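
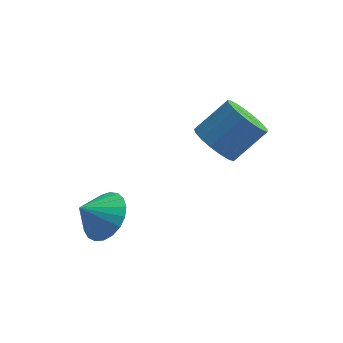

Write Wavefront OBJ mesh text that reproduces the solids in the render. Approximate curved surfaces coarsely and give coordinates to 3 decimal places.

v -1.794 -3.647 1.7
v -1.054 -3.679 2.373
v -2.506 -4.133 2.46
v -1.226 -3.307 2.45
v -1.495 -2.995 2.397
v -1.816 -2.795 2.224
v -2.133 -2.743 1.96
v -2.391 -2.847 1.651
v -2.547 -3.089 1.351
v -2.571 -3.427 1.111
v -2.462 -3.804 0.973
v -2.237 -4.153 0.96
v -1.935 -4.415 1.076
v -1.609 -4.544 1.299
v -1.314 -4.518 1.592
v -1.103 -4.341 1.903
v -1.011 -4.044 2.179
v 1.239 -0.601 3.398
v 1.725 -0.236 2.708
v 2.707 0.506 3.791
v 2.221 0.141 4.482
v 1.412 0.064 2.786
v 2.394 0.806 3.87
v 1.059 0.211 3.005
v 2.042 0.953 4.089
v 0.748 0.173 3.314
v 1.73 0.914 4.397
v 0.549 -0.043 3.642
v 1.531 0.699 4.726
v 0.508 -0.387 3.914
v 1.49 0.355 4.998
v 0.634 -0.779 4.068
v 1.617 -0.038 5.152
v 0.899 -1.131 4.069
v 1.882 -0.389 5.153
v 1.242 -1.361 3.916
v 2.224 -0.62 5
v 1.584 -1.417 3.644
v 2.566 -0.676 4.728
v 1.847 -1.286 3.316
v 2.829 -0.545 4.4
v 1.97 -0.998 3.007
v 2.953 -0.257 4.091
v 1.926 -0.619 2.787
v 2.909 0.123 3.871
f 2 1 4
f 2 4 3
f 4 1 5
f 4 5 3
f 5 1 6
f 5 6 3
f 6 1 7
f 6 7 3
f 7 1 8
f 7 8 3
f 8 1 9
f 8 9 3
f 9 1 10
f 9 10 3
f 10 1 11
f 10 11 3
f 11 1 12
f 11 12 3
f 12 1 13
f 12 13 3
f 13 1 14
f 13 14 3
f 14 1 15
f 14 15 3
f 15 1 16
f 15 16 3
f 16 1 17
f 16 17 3
f 17 1 2
f 17 2 3
f 19 18 22
f 19 22 20
f 20 22 23
f 20 23 21
f 22 18 24
f 22 24 23
f 23 24 25
f 23 25 21
f 24 18 26
f 24 26 25
f 25 26 27
f 25 27 21
f 26 18 28
f 26 28 27
f 27 28 29
f 27 29 21
f 28 18 30
f 28 30 29
f 29 30 31
f 29 31 21
f 30 18 32
f 30 32 31
f 31 32 33
f 31 33 21
f 32 18 34
f 32 34 33
f 33 34 35
f 33 35 21
f 34 18 36
f 34 36 35
f 35 36 37
f 35 37 21
f 36 18 38
f 36 38 37
f 37 38 39
f 37 39 21
f 38 18 40
f 38 40 39
f 39 40 41
f 39 41 21
f 40 18 42
f 40 42 41
f 41 42 43
f 41 43 21
f 42 18 44
f 42 44 43
f 43 44 45
f 43 45 21
f 44 18 19
f 44 19 45
f 45 19 20
f 45 20 21



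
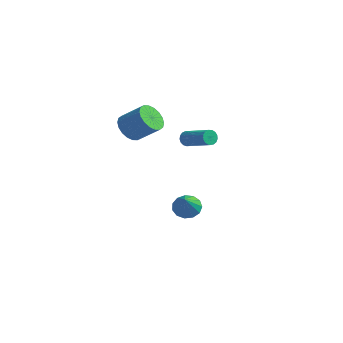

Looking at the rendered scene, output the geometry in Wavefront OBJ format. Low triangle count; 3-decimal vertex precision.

v -0.985 1.055 2.16
v -0.787 1.326 1.749
v 1.023 1.156 2.51
v 0.825 0.885 2.92
v -0.842 1.506 1.92
v 0.968 1.336 2.681
v -0.929 1.582 2.146
v 0.88 1.412 2.906
v -1.029 1.538 2.374
v 0.78 1.367 3.135
v -1.12 1.383 2.554
v 0.69 1.213 3.315
v -1.179 1.153 2.643
v 0.63 0.983 3.404
v -1.193 0.9 2.622
v 0.616 0.73 3.382
v -1.16 0.683 2.494
v 0.649 0.513 3.255
v -1.087 0.552 2.29
v 0.722 0.382 3.051
v -0.99 0.535 2.056
v 0.819 0.365 2.817
v -0.892 0.638 1.846
v 0.917 0.468 2.607
v -0.815 0.836 1.708
v 0.994 0.666 2.468
v -0.777 1.084 1.673
v 1.032 0.914 2.434
v -2.387 2.775 -4.603
v -1.578 2.941 -4.907
v -1.633 1.645 -3.217
v -1.675 3.291 -4.569
v -1.998 3.477 -4.242
v -2.444 3.44 -4.029
v -2.872 3.192 -3.999
v -3.146 2.811 -4.16
v -3.179 2.419 -4.462
v -2.961 2.14 -4.808
v -2.56 2.063 -5.09
v -2.104 2.211 -5.216
v -1.738 2.539 -5.148
v -4.211 -0.081 2.399
v -3.573 -0.561 1.831
v -2.291 -0.14 2.914
v -2.929 0.341 3.481
v -3.566 -0.158 1.665
v -2.284 0.263 2.748
v -3.686 0.261 1.645
v -2.404 0.682 2.728
v -3.91 0.612 1.773
v -2.629 1.033 2.856
v -4.194 0.826 2.026
v -2.912 1.247 3.109
v -4.481 0.86 2.353
v -3.2 1.281 3.436
v -4.715 0.708 2.688
v -3.433 1.13 3.771
v -4.849 0.4 2.966
v -3.567 0.821 4.049
v -4.856 -0.003 3.132
v -3.574 0.418 4.215
v -4.736 -0.422 3.152
v -3.454 -0.001 4.235
v -4.511 -0.773 3.024
v -3.23 -0.352 4.107
v -4.228 -0.987 2.771
v -2.946 -0.566 3.854
v -3.94 -1.021 2.444
v -2.659 -0.6 3.527
v -3.707 -0.87 2.109
v -2.425 -0.448 3.192
f 2 1 5
f 2 5 3
f 3 5 6
f 3 6 4
f 5 1 7
f 5 7 6
f 6 7 8
f 6 8 4
f 7 1 9
f 7 9 8
f 8 9 10
f 8 10 4
f 9 1 11
f 9 11 10
f 10 11 12
f 10 12 4
f 11 1 13
f 11 13 12
f 12 13 14
f 12 14 4
f 13 1 15
f 13 15 14
f 14 15 16
f 14 16 4
f 15 1 17
f 15 17 16
f 16 17 18
f 16 18 4
f 17 1 19
f 17 19 18
f 18 19 20
f 18 20 4
f 19 1 21
f 19 21 20
f 20 21 22
f 20 22 4
f 21 1 23
f 21 23 22
f 22 23 24
f 22 24 4
f 23 1 25
f 23 25 24
f 24 25 26
f 24 26 4
f 25 1 27
f 25 27 26
f 26 27 28
f 26 28 4
f 27 1 2
f 27 2 28
f 28 2 3
f 28 3 4
f 30 29 32
f 30 32 31
f 32 29 33
f 32 33 31
f 33 29 34
f 33 34 31
f 34 29 35
f 34 35 31
f 35 29 36
f 35 36 31
f 36 29 37
f 36 37 31
f 37 29 38
f 37 38 31
f 38 29 39
f 38 39 31
f 39 29 40
f 39 40 31
f 40 29 41
f 40 41 31
f 41 29 30
f 41 30 31
f 43 42 46
f 43 46 44
f 44 46 47
f 44 47 45
f 46 42 48
f 46 48 47
f 47 48 49
f 47 49 45
f 48 42 50
f 48 50 49
f 49 50 51
f 49 51 45
f 50 42 52
f 50 52 51
f 51 52 53
f 51 53 45
f 52 42 54
f 52 54 53
f 53 54 55
f 53 55 45
f 54 42 56
f 54 56 55
f 55 56 57
f 55 57 45
f 56 42 58
f 56 58 57
f 57 58 59
f 57 59 45
f 58 42 60
f 58 60 59
f 59 60 61
f 59 61 45
f 60 42 62
f 60 62 61
f 61 62 63
f 61 63 45
f 62 42 64
f 62 64 63
f 63 64 65
f 63 65 45
f 64 42 66
f 64 66 65
f 65 66 67
f 65 67 45
f 66 42 68
f 66 68 67
f 67 68 69
f 67 69 45
f 68 42 70
f 68 70 69
f 69 70 71
f 69 71 45
f 70 42 43
f 70 43 71
f 71 43 44
f 71 44 45



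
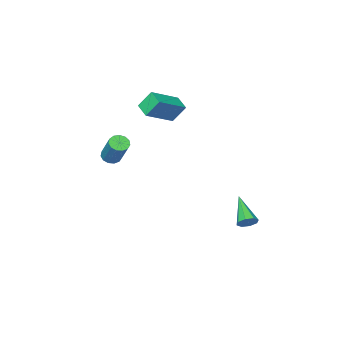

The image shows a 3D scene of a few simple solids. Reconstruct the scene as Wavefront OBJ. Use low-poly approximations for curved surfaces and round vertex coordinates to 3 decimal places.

v 3.589 -2.214 0.389
v 4.03 -1.923 0.085
v 4.352 -0.735 1.686
v 3.911 -1.026 1.991
v 3.738 -1.754 0.018
v 4.061 -0.566 1.619
v 3.399 -1.731 0.069
v 3.722 -0.543 1.67
v 3.12 -1.861 0.222
v 3.443 -0.673 1.823
v 2.99 -2.104 0.428
v 3.313 -0.915 2.029
v 3.05 -2.381 0.622
v 3.372 -1.193 2.223
v 3.281 -2.605 0.742
v 3.603 -1.417 2.343
v 3.61 -2.706 0.75
v 3.932 -1.517 2.351
v 3.932 -2.65 0.644
v 4.254 -1.462 2.245
v 4.145 -2.456 0.457
v 4.467 -1.267 2.058
v 4.182 -2.185 0.248
v 4.504 -0.997 1.85
v -1.326 -2.409 3.38
v 0.532 -2.491 4.355
v -1.101 -1.422 3.033
v 0.757 -1.504 4.008
v -0.777 -2.916 2.292
v 1.081 -2.998 3.267
v -0.552 -1.929 1.945
v 1.306 -2.011 2.92
v -1.683 3.307 -4.433
v -1.328 3.509 -3.94
v -2.397 1.713 -3.267
v -1.776 3.707 -3.943
v -2.169 3.671 -4.233
v -2.278 3.422 -4.64
v -2.038 3.105 -4.926
v -1.59 2.906 -4.924
v -1.197 2.942 -4.634
v -1.088 3.192 -4.227
f 2 1 5
f 2 5 3
f 3 5 6
f 3 6 4
f 5 1 7
f 5 7 6
f 6 7 8
f 6 8 4
f 7 1 9
f 7 9 8
f 8 9 10
f 8 10 4
f 9 1 11
f 9 11 10
f 10 11 12
f 10 12 4
f 11 1 13
f 11 13 12
f 12 13 14
f 12 14 4
f 13 1 15
f 13 15 14
f 14 15 16
f 14 16 4
f 15 1 17
f 15 17 16
f 16 17 18
f 16 18 4
f 17 1 19
f 17 19 18
f 18 19 20
f 18 20 4
f 19 1 21
f 19 21 20
f 20 21 22
f 20 22 4
f 21 1 23
f 21 23 22
f 22 23 24
f 22 24 4
f 23 1 2
f 23 2 24
f 24 2 3
f 24 3 4
f 26 28 25
f 29 26 25
f 25 28 27
f 27 29 25
f 26 32 28
f 30 26 29
f 30 32 26
f 28 32 27
f 31 29 27
f 27 32 31
f 31 30 29
f 32 30 31
f 34 33 36
f 34 36 35
f 36 33 37
f 36 37 35
f 37 33 38
f 37 38 35
f 38 33 39
f 38 39 35
f 39 33 40
f 39 40 35
f 40 33 41
f 40 41 35
f 41 33 42
f 41 42 35
f 42 33 34
f 42 34 35



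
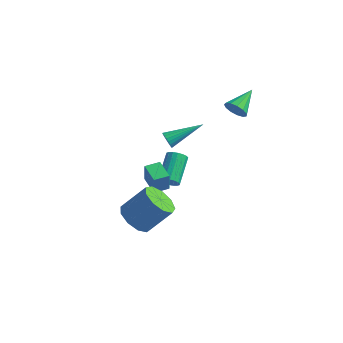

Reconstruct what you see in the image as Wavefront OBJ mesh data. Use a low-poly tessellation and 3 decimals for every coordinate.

v -0.881 -3.733 -2.284
v 0.025 -4.043 -2.761
v 1.067 -3.198 -1.332
v 0.161 -2.887 -0.856
v -0.173 -3.383 -3.007
v 0.868 -2.538 -1.578
v -0.703 -2.886 -2.915
v 0.338 -2.041 -1.486
v -1.316 -2.786 -2.527
v -0.274 -1.941 -1.098
v -1.725 -3.128 -2.026
v -0.684 -2.283 -0.597
v -1.739 -3.754 -1.646
v -0.698 -2.908 -0.217
v -1.352 -4.369 -1.565
v -0.31 -3.524 -0.136
v -0.744 -4.687 -1.82
v 0.298 -3.841 -0.391
v -0.2 -4.558 -2.293
v 0.842 -3.713 -0.864
v -0.403 -1.192 2.538
v -0.123 -1.214 2.088
v 0.883 0.372 3.262
v -0.277 -1.064 2.039
v -0.453 -0.937 2.076
v -0.62 -0.853 2.193
v -0.75 -0.828 2.369
v -0.82 -0.866 2.575
v -0.817 -0.96 2.774
v -0.743 -1.094 2.932
v -0.611 -1.245 3.022
v -0.442 -1.387 3.029
v -0.267 -1.495 2.95
v -0.115 -1.55 2.8
v -0.013 -1.544 2.605
v 0.022 -1.476 2.398
v -0.017 -1.36 2.215
v -0.958 -1.652 -1.751
v -0.854 -1.809 -0.515
v -1.978 -0.916 -1.572
v -1.873 -1.073 -0.336
v -0.427 -0.927 -1.704
v -0.322 -1.084 -0.468
v -1.446 -0.191 -1.525
v -1.342 -0.348 -0.289
v -2.185 2.026 -4.196
v -1.958 1.757 -3.662
v -2.347 3.366 -2.689
v -2.575 3.634 -3.224
v -1.727 1.881 -3.774
v -2.116 3.49 -2.801
v -1.587 2.033 -3.969
v -1.976 3.642 -2.997
v -1.565 2.184 -4.21
v -1.955 3.793 -3.238
v -1.667 2.303 -4.448
v -2.056 3.912 -3.476
v -1.871 2.368 -4.636
v -2.26 3.977 -3.664
v -2.137 2.364 -4.737
v -2.526 3.973 -3.765
v -2.413 2.294 -4.731
v -2.802 3.903 -3.758
v -2.644 2.17 -4.619
v -3.033 3.779 -3.646
v -2.784 2.018 -4.423
v -3.173 3.627 -3.451
v -2.805 1.867 -4.182
v -3.195 3.476 -3.21
v -2.704 1.748 -3.944
v -3.093 3.357 -2.972
v -2.5 1.683 -3.756
v -2.889 3.292 -2.784
v -2.234 1.687 -3.655
v -2.623 3.296 -2.683
v 1.806 2.213 3.538
v 2.147 2.428 2.954
v 1.974 3.747 4.202
v 1.759 2.499 2.89
v 1.385 2.478 3.031
v 1.145 2.374 3.334
v 1.115 2.218 3.701
v 1.304 2.061 4.017
v 1.653 1.952 4.18
v 2.05 1.926 4.14
v 2.37 1.991 3.908
v 2.51 2.127 3.559
v 2.428 2.29 3.203
f 2 1 5
f 2 5 3
f 3 5 6
f 3 6 4
f 5 1 7
f 5 7 6
f 6 7 8
f 6 8 4
f 7 1 9
f 7 9 8
f 8 9 10
f 8 10 4
f 9 1 11
f 9 11 10
f 10 11 12
f 10 12 4
f 11 1 13
f 11 13 12
f 12 13 14
f 12 14 4
f 13 1 15
f 13 15 14
f 14 15 16
f 14 16 4
f 15 1 17
f 15 17 16
f 16 17 18
f 16 18 4
f 17 1 19
f 17 19 18
f 18 19 20
f 18 20 4
f 19 1 2
f 19 2 20
f 20 2 3
f 20 3 4
f 22 21 24
f 22 24 23
f 24 21 25
f 24 25 23
f 25 21 26
f 25 26 23
f 26 21 27
f 26 27 23
f 27 21 28
f 27 28 23
f 28 21 29
f 28 29 23
f 29 21 30
f 29 30 23
f 30 21 31
f 30 31 23
f 31 21 32
f 31 32 23
f 32 21 33
f 32 33 23
f 33 21 34
f 33 34 23
f 34 21 35
f 34 35 23
f 35 21 36
f 35 36 23
f 36 21 37
f 36 37 23
f 37 21 22
f 37 22 23
f 39 41 38
f 42 39 38
f 38 41 40
f 40 42 38
f 39 45 41
f 43 39 42
f 43 45 39
f 41 45 40
f 44 42 40
f 40 45 44
f 44 43 42
f 45 43 44
f 47 46 50
f 47 50 48
f 48 50 51
f 48 51 49
f 50 46 52
f 50 52 51
f 51 52 53
f 51 53 49
f 52 46 54
f 52 54 53
f 53 54 55
f 53 55 49
f 54 46 56
f 54 56 55
f 55 56 57
f 55 57 49
f 56 46 58
f 56 58 57
f 57 58 59
f 57 59 49
f 58 46 60
f 58 60 59
f 59 60 61
f 59 61 49
f 60 46 62
f 60 62 61
f 61 62 63
f 61 63 49
f 62 46 64
f 62 64 63
f 63 64 65
f 63 65 49
f 64 46 66
f 64 66 65
f 65 66 67
f 65 67 49
f 66 46 68
f 66 68 67
f 67 68 69
f 67 69 49
f 68 46 70
f 68 70 69
f 69 70 71
f 69 71 49
f 70 46 72
f 70 72 71
f 71 72 73
f 71 73 49
f 72 46 74
f 72 74 73
f 73 74 75
f 73 75 49
f 74 46 47
f 74 47 75
f 75 47 48
f 75 48 49
f 77 76 79
f 77 79 78
f 79 76 80
f 79 80 78
f 80 76 81
f 80 81 78
f 81 76 82
f 81 82 78
f 82 76 83
f 82 83 78
f 83 76 84
f 83 84 78
f 84 76 85
f 84 85 78
f 85 76 86
f 85 86 78
f 86 76 87
f 86 87 78
f 87 76 88
f 87 88 78
f 88 76 77
f 88 77 78



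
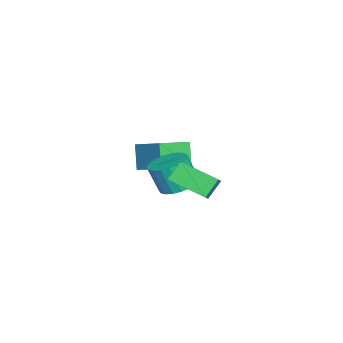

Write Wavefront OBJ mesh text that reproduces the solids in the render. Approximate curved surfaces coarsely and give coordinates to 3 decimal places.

v -2.345 -0.722 -4.865
v -3.047 -0.955 -3.641
v -1.168 0.669 -3.925
v -1.87 0.436 -2.701
v -1.29 -1.876 -4.479
v -1.992 -2.109 -3.255
v -0.113 -0.485 -3.539
v -0.815 -0.718 -2.315
v 0.623 0.48 -3.98
v 1.57 0.407 -3.964
v 1.504 -0.153 -2.585
v 0.557 -0.08 -2.6
v 1.513 0.77 -3.819
v 1.448 0.21 -2.44
v 1.302 1.083 -3.702
v 1.237 0.523 -2.323
v 0.974 1.292 -3.633
v 0.909 0.732 -2.254
v 0.585 1.36 -3.624
v 0.52 0.8 -2.245
v 0.203 1.276 -3.676
v 0.137 0.716 -2.297
v -0.107 1.055 -3.781
v -0.172 0.495 -2.402
v -0.291 0.734 -3.92
v -0.356 0.174 -2.541
v -0.317 0.369 -4.069
v -0.382 -0.191 -2.69
v -0.18 0.024 -4.203
v -0.245 -0.537 -2.824
v 0.096 -0.243 -4.298
v 0.03 -0.803 -2.919
v 0.462 -0.385 -4.339
v 0.397 -0.945 -2.959
v 0.856 -0.377 -4.317
v 0.791 -0.937 -2.938
v 1.21 -0.221 -4.236
v 1.145 -0.781 -2.857
v 1.463 0.057 -4.112
v 1.397 -0.504 -2.733
v 2.571 1.085 -1.341
v 3.24 1.095 -0.834
v 3.005 2.777 -1.949
v 3.674 2.787 -1.442
v 3.166 0.653 -2.118
v 3.835 0.663 -1.611
v 3.6 2.345 -2.726
v 4.269 2.355 -2.219
f 2 4 1
f 5 2 1
f 1 4 3
f 3 5 1
f 2 8 4
f 6 2 5
f 6 8 2
f 4 8 3
f 7 5 3
f 3 8 7
f 7 6 5
f 8 6 7
f 10 9 13
f 10 13 11
f 11 13 14
f 11 14 12
f 13 9 15
f 13 15 14
f 14 15 16
f 14 16 12
f 15 9 17
f 15 17 16
f 16 17 18
f 16 18 12
f 17 9 19
f 17 19 18
f 18 19 20
f 18 20 12
f 19 9 21
f 19 21 20
f 20 21 22
f 20 22 12
f 21 9 23
f 21 23 22
f 22 23 24
f 22 24 12
f 23 9 25
f 23 25 24
f 24 25 26
f 24 26 12
f 25 9 27
f 25 27 26
f 26 27 28
f 26 28 12
f 27 9 29
f 27 29 28
f 28 29 30
f 28 30 12
f 29 9 31
f 29 31 30
f 30 31 32
f 30 32 12
f 31 9 33
f 31 33 32
f 32 33 34
f 32 34 12
f 33 9 35
f 33 35 34
f 34 35 36
f 34 36 12
f 35 9 37
f 35 37 36
f 36 37 38
f 36 38 12
f 37 9 39
f 37 39 38
f 38 39 40
f 38 40 12
f 39 9 10
f 39 10 40
f 40 10 11
f 40 11 12
f 42 44 41
f 45 42 41
f 41 44 43
f 43 45 41
f 42 48 44
f 46 42 45
f 46 48 42
f 44 48 43
f 47 45 43
f 43 48 47
f 47 46 45
f 48 46 47



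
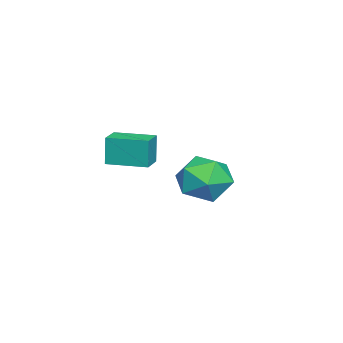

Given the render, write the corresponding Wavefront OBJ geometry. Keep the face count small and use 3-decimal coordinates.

v -0.869 3.84 -1.578
v -0.141 4.354 -0.891
v -0.359 2.226 -0.909
v 0.369 2.74 -0.222
v -0.738 2.851 -0.055
v -1.053 3.849 -0.468
v 0.553 2.731 -1.332
v 0.238 3.729 -1.745
v 0.738 3.668 -0.739
v -0.06 3.743 0.051
v -0.44 2.837 -1.851
v -1.238 2.912 -1.061
v 3.42 1.236 1.273
v 3.321 1.229 2.379
v 3.412 2.666 1.282
v 3.313 2.659 2.388
v 4.307 1.241 1.352
v 4.208 1.234 2.458
v 4.299 2.671 1.361
v 4.2 2.664 2.467
f 1 12 6
f 1 6 2
f 1 2 8
f 1 8 11
f 1 11 12
f 2 6 10
f 6 12 5
f 12 11 3
f 11 8 7
f 8 2 9
f 4 10 5
f 4 5 3
f 4 3 7
f 4 7 9
f 4 9 10
f 5 10 6
f 3 5 12
f 7 3 11
f 9 7 8
f 10 9 2
f 14 16 13
f 17 14 13
f 13 16 15
f 15 17 13
f 14 20 16
f 18 14 17
f 18 20 14
f 16 20 15
f 19 17 15
f 15 20 19
f 19 18 17
f 20 18 19



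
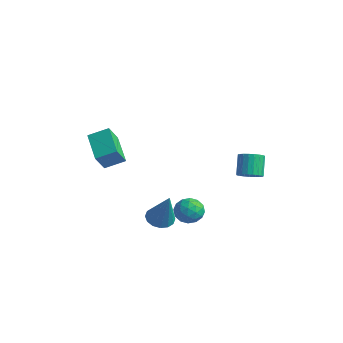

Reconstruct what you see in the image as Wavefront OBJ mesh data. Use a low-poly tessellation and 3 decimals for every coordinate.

v -1.656 -3.699 0.444
v -1.491 -4.419 1.514
v -0.987 -2.827 0.927
v -0.822 -3.547 1.997
v -0.138 -4.453 -0.297
v 0.027 -5.173 0.773
v 0.531 -3.581 0.186
v 0.696 -4.301 1.256
v 2.853 -3.332 -3.051
v 3.518 -3.035 -3.331
v 3.767 -3.508 -1.069
v 3.305 -2.716 -3.205
v 2.972 -2.562 -3.038
v 2.606 -2.614 -2.874
v 2.307 -2.859 -2.758
v 2.154 -3.231 -2.72
v 2.189 -3.63 -2.771
v 2.401 -3.949 -2.898
v 2.735 -4.103 -3.065
v 3.1 -4.051 -3.229
v 3.399 -3.806 -3.345
v 3.552 -3.434 -3.382
v 3.593 2.24 -1.931
v 4.097 1.973 -1.508
v 3.551 2.593 -0.466
v 3.047 2.86 -0.889
v 4.219 2.227 -1.596
v 3.673 2.848 -0.554
v 4.232 2.484 -1.741
v 3.686 3.104 -0.699
v 4.135 2.698 -1.92
v 3.589 3.318 -0.878
v 3.944 2.833 -2.1
v 3.399 3.453 -1.058
v 3.693 2.866 -2.251
v 3.147 3.486 -1.209
v 3.424 2.79 -2.347
v 2.878 3.41 -1.305
v 3.184 2.619 -2.371
v 2.639 3.239 -1.329
v 3.015 2.383 -2.319
v 2.47 3.003 -1.276
v 2.946 2.122 -2.199
v 2.4 2.742 -1.157
v 2.989 1.881 -2.034
v 2.443 2.501 -0.992
v 3.136 1.702 -1.85
v 2.59 2.323 -0.808
v 3.362 1.617 -1.681
v 2.816 2.237 -0.639
v 3.628 1.639 -1.555
v 3.082 2.259 -0.513
v 3.888 1.765 -1.494
v 3.342 2.385 -0.452
v 2.241 -1.169 -3.161
v 2.818 -0.744 -3.621
v 3.142 -2.196 -2.979
v 3.719 -1.771 -3.439
v 3.49 -1.482 -2.671
v 2.933 -0.847 -2.784
v 3.027 -2.093 -3.816
v 2.47 -1.458 -3.929
v 3.303 -1.315 -4.026
v 3.59 -0.937 -3.319
v 2.37 -2.003 -3.281
v 2.657 -1.625 -2.574
v 2.45 -0.867 -3.407
v 3.51 -2.073 -3.193
v 3.375 -1.903 -2.741
v 3.715 -1.653 -3.012
v 2.518 -0.927 -2.915
v 2.857 -0.678 -3.186
v 3.252 -1.111 -2.627
v 3.103 -2.262 -3.414
v 3.442 -2.013 -3.685
v 2.245 -1.287 -3.588
v 2.585 -1.037 -3.859
v 2.708 -1.829 -3.973
v 3.075 -0.952 -3.916
v 3.605 -1.555 -3.809
v 3.198 -1.745 -4.03
v 2.87 -1.372 -4.097
v 3.243 -0.73 -3.5
v 3.773 -1.334 -3.393
v 3.639 -1.164 -2.941
v 3.311 -0.791 -3.008
v 3.529 -1.066 -3.738
v 2.187 -1.606 -3.207
v 2.717 -2.21 -3.1
v 2.649 -2.149 -3.592
v 2.321 -1.776 -3.659
v 2.355 -1.385 -2.791
v 2.885 -1.988 -2.684
v 3.09 -1.568 -2.503
v 2.762 -1.195 -2.57
v 2.431 -1.874 -2.862
f 2 4 1
f 5 2 1
f 1 4 3
f 3 5 1
f 2 8 4
f 6 2 5
f 6 8 2
f 4 8 3
f 7 5 3
f 3 8 7
f 7 6 5
f 8 6 7
f 10 9 12
f 10 12 11
f 12 9 13
f 12 13 11
f 13 9 14
f 13 14 11
f 14 9 15
f 14 15 11
f 15 9 16
f 15 16 11
f 16 9 17
f 16 17 11
f 17 9 18
f 17 18 11
f 18 9 19
f 18 19 11
f 19 9 20
f 19 20 11
f 20 9 21
f 20 21 11
f 21 9 22
f 21 22 11
f 22 9 10
f 22 10 11
f 24 23 27
f 24 27 25
f 25 27 28
f 25 28 26
f 27 23 29
f 27 29 28
f 28 29 30
f 28 30 26
f 29 23 31
f 29 31 30
f 30 31 32
f 30 32 26
f 31 23 33
f 31 33 32
f 32 33 34
f 32 34 26
f 33 23 35
f 33 35 34
f 34 35 36
f 34 36 26
f 35 23 37
f 35 37 36
f 36 37 38
f 36 38 26
f 37 23 39
f 37 39 38
f 38 39 40
f 38 40 26
f 39 23 41
f 39 41 40
f 40 41 42
f 40 42 26
f 41 23 43
f 41 43 42
f 42 43 44
f 42 44 26
f 43 23 45
f 43 45 44
f 44 45 46
f 44 46 26
f 45 23 47
f 45 47 46
f 46 47 48
f 46 48 26
f 47 23 49
f 47 49 48
f 48 49 50
f 48 50 26
f 49 23 51
f 49 51 50
f 50 51 52
f 50 52 26
f 51 23 53
f 51 53 52
f 52 53 54
f 52 54 26
f 53 23 24
f 53 24 54
f 54 24 25
f 54 25 26
f 55 92 71
f 92 66 95
f 71 95 60
f 92 95 71
f 55 71 67
f 71 60 72
f 67 72 56
f 71 72 67
f 55 67 76
f 67 56 77
f 76 77 62
f 67 77 76
f 55 76 88
f 76 62 91
f 88 91 65
f 76 91 88
f 55 88 92
f 88 65 96
f 92 96 66
f 88 96 92
f 56 72 83
f 72 60 86
f 83 86 64
f 72 86 83
f 60 95 73
f 95 66 94
f 73 94 59
f 95 94 73
f 66 96 93
f 96 65 89
f 93 89 57
f 96 89 93
f 65 91 90
f 91 62 78
f 90 78 61
f 91 78 90
f 62 77 82
f 77 56 79
f 82 79 63
f 77 79 82
f 58 84 70
f 84 64 85
f 70 85 59
f 84 85 70
f 58 70 68
f 70 59 69
f 68 69 57
f 70 69 68
f 58 68 75
f 68 57 74
f 75 74 61
f 68 74 75
f 58 75 80
f 75 61 81
f 80 81 63
f 75 81 80
f 58 80 84
f 80 63 87
f 84 87 64
f 80 87 84
f 59 85 73
f 85 64 86
f 73 86 60
f 85 86 73
f 57 69 93
f 69 59 94
f 93 94 66
f 69 94 93
f 61 74 90
f 74 57 89
f 90 89 65
f 74 89 90
f 63 81 82
f 81 61 78
f 82 78 62
f 81 78 82
f 64 87 83
f 87 63 79
f 83 79 56
f 87 79 83



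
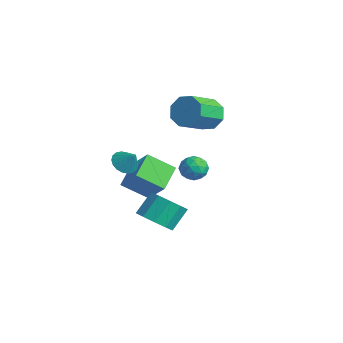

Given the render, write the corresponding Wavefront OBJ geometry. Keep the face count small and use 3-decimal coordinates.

v 0.259 -4.08 0.581
v 0.792 -3.905 0.098
v 0.921 -3.84 1.399
v 0.636 -3.619 0.141
v 0.405 -3.423 0.271
v 0.144 -3.358 0.462
v -0.093 -3.436 0.677
v -0.261 -3.641 0.873
v -0.325 -3.933 1.01
v -0.275 -4.254 1.063
v -0.118 -4.541 1.02
v 0.113 -4.736 0.89
v 0.373 -4.801 0.699
v 0.611 -4.723 0.484
v 0.778 -4.518 0.289
v 0.843 -4.226 0.151
v -3.543 3.056 -0.025
v -2.954 3.602 0.62
v -2.469 1.91 1.61
v -3.057 1.364 0.965
v -3.698 3.537 0.873
v -3.213 1.844 1.863
v -4.351 3.19 0.599
v -3.866 1.497 1.589
v -4.53 2.764 -0.04
v -4.045 1.072 0.95
v -4.131 2.51 -0.67
v -3.646 0.818 0.32
v -3.387 2.576 -0.923
v -2.902 0.883 0.067
v -2.734 2.923 -0.649
v -2.249 1.23 0.341
v -2.555 3.348 -0.01
v -2.07 1.656 0.98
v 2.034 -3.49 -2.864
v 2.825 -3.931 -2.294
v 2.616 -2.951 -1.246
v 1.826 -2.51 -1.816
v 3.088 -3.463 -2.679
v 2.879 -2.483 -1.632
v 2.949 -3.005 -3.136
v 2.74 -2.025 -2.088
v 2.46 -2.732 -3.488
v 2.251 -1.752 -2.44
v 1.809 -2.749 -3.602
v 1.6 -1.769 -2.554
v 1.244 -3.049 -3.434
v 1.035 -2.069 -2.386
v 0.981 -3.517 -3.048
v 0.772 -2.537 -2.001
v 1.12 -3.975 -2.592
v 0.911 -2.995 -1.544
v 1.609 -4.248 -2.24
v 1.4 -3.268 -1.192
v 2.26 -4.231 -2.126
v 2.051 -3.251 -1.078
v -4.358 -1.082 -2.951
v -2.98 -0.94 -1.536
v -3.523 0.099 -3.882
v -2.145 0.241 -2.467
v -3.495 -2.261 -3.673
v -2.117 -2.119 -2.258
v -2.66 -1.08 -4.604
v -1.282 -0.938 -3.189
v -1.791 1.87 -2.453
v -1.118 1.475 -2.707
v -2.462 0.725 -2.453
v -1.789 0.33 -2.707
v -1.819 0.642 -1.949
v -1.405 1.35 -1.949
v -2.175 0.85 -3.211
v -1.761 1.558 -3.211
v -1.356 0.846 -3.176
v -1.136 0.717 -2.396
v -2.444 1.483 -2.764
v -2.224 1.354 -1.984
v -1.396 1.773 -2.58
v -2.184 0.427 -2.58
v -2.202 0.61 -2.134
v -1.807 0.378 -2.284
v -1.564 1.699 -2.134
v -1.169 1.467 -2.284
v -1.581 0.977 -1.839
v -2.411 0.733 -2.876
v -2.016 0.501 -3.026
v -1.773 1.822 -2.876
v -1.378 1.59 -3.026
v -1.999 1.223 -3.321
v -1.14 1.171 -3.005
v -1.534 0.498 -3.005
v -1.761 0.804 -3.301
v -1.518 1.22 -3.301
v -1.011 1.095 -2.547
v -1.405 0.422 -2.547
v -1.423 0.606 -2.101
v -1.179 1.021 -2.101
v -1.15 0.725 -2.822
v -2.175 1.778 -2.613
v -2.569 1.105 -2.613
v -2.401 1.179 -3.059
v -2.157 1.594 -3.059
v -2.046 1.702 -2.155
v -2.44 1.029 -2.155
v -2.062 0.98 -1.859
v -1.819 1.396 -1.859
v -2.43 1.475 -2.338
f 2 1 4
f 2 4 3
f 4 1 5
f 4 5 3
f 5 1 6
f 5 6 3
f 6 1 7
f 6 7 3
f 7 1 8
f 7 8 3
f 8 1 9
f 8 9 3
f 9 1 10
f 9 10 3
f 10 1 11
f 10 11 3
f 11 1 12
f 11 12 3
f 12 1 13
f 12 13 3
f 13 1 14
f 13 14 3
f 14 1 15
f 14 15 3
f 15 1 16
f 15 16 3
f 16 1 2
f 16 2 3
f 18 17 21
f 18 21 19
f 19 21 22
f 19 22 20
f 21 17 23
f 21 23 22
f 22 23 24
f 22 24 20
f 23 17 25
f 23 25 24
f 24 25 26
f 24 26 20
f 25 17 27
f 25 27 26
f 26 27 28
f 26 28 20
f 27 17 29
f 27 29 28
f 28 29 30
f 28 30 20
f 29 17 31
f 29 31 30
f 30 31 32
f 30 32 20
f 31 17 33
f 31 33 32
f 32 33 34
f 32 34 20
f 33 17 18
f 33 18 34
f 34 18 19
f 34 19 20
f 36 35 39
f 36 39 37
f 37 39 40
f 37 40 38
f 39 35 41
f 39 41 40
f 40 41 42
f 40 42 38
f 41 35 43
f 41 43 42
f 42 43 44
f 42 44 38
f 43 35 45
f 43 45 44
f 44 45 46
f 44 46 38
f 45 35 47
f 45 47 46
f 46 47 48
f 46 48 38
f 47 35 49
f 47 49 48
f 48 49 50
f 48 50 38
f 49 35 51
f 49 51 50
f 50 51 52
f 50 52 38
f 51 35 53
f 51 53 52
f 52 53 54
f 52 54 38
f 53 35 55
f 53 55 54
f 54 55 56
f 54 56 38
f 55 35 36
f 55 36 56
f 56 36 37
f 56 37 38
f 58 60 57
f 61 58 57
f 57 60 59
f 59 61 57
f 58 64 60
f 62 58 61
f 62 64 58
f 60 64 59
f 63 61 59
f 59 64 63
f 63 62 61
f 64 62 63
f 65 102 81
f 102 76 105
f 81 105 70
f 102 105 81
f 65 81 77
f 81 70 82
f 77 82 66
f 81 82 77
f 65 77 86
f 77 66 87
f 86 87 72
f 77 87 86
f 65 86 98
f 86 72 101
f 98 101 75
f 86 101 98
f 65 98 102
f 98 75 106
f 102 106 76
f 98 106 102
f 66 82 93
f 82 70 96
f 93 96 74
f 82 96 93
f 70 105 83
f 105 76 104
f 83 104 69
f 105 104 83
f 76 106 103
f 106 75 99
f 103 99 67
f 106 99 103
f 75 101 100
f 101 72 88
f 100 88 71
f 101 88 100
f 72 87 92
f 87 66 89
f 92 89 73
f 87 89 92
f 68 94 80
f 94 74 95
f 80 95 69
f 94 95 80
f 68 80 78
f 80 69 79
f 78 79 67
f 80 79 78
f 68 78 85
f 78 67 84
f 85 84 71
f 78 84 85
f 68 85 90
f 85 71 91
f 90 91 73
f 85 91 90
f 68 90 94
f 90 73 97
f 94 97 74
f 90 97 94
f 69 95 83
f 95 74 96
f 83 96 70
f 95 96 83
f 67 79 103
f 79 69 104
f 103 104 76
f 79 104 103
f 71 84 100
f 84 67 99
f 100 99 75
f 84 99 100
f 73 91 92
f 91 71 88
f 92 88 72
f 91 88 92
f 74 97 93
f 97 73 89
f 93 89 66
f 97 89 93



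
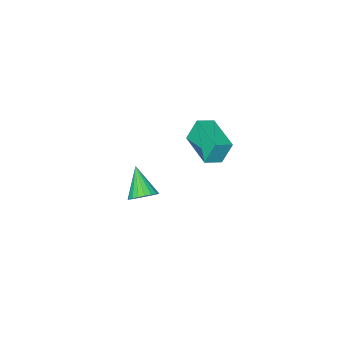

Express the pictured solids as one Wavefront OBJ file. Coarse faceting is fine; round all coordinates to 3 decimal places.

v -2.051 1.065 2.318
v -2.462 1.27 3.426
v -1.614 2.804 2.158
v -2.026 3.009 3.266
v -1.234 0.891 2.654
v -1.646 1.096 3.762
v -0.798 2.63 2.494
v -1.209 2.835 3.602
v -0.705 -1.467 -3.026
v -0.004 -1.64 -2.921
v -1.155 -2.613 -1.914
v -0.046 -1.423 -2.714
v -0.203 -1.213 -2.561
v -0.446 -1.046 -2.488
v -0.734 -0.953 -2.508
v -1.017 -0.948 -2.618
v -1.246 -1.033 -2.798
v -1.381 -1.193 -3.018
v -1.4 -1.4 -3.239
v -1.298 -1.619 -3.423
v -1.094 -1.811 -3.539
v -0.822 -1.944 -3.566
v -0.53 -1.994 -3.499
v -0.268 -1.953 -3.351
v -0.082 -1.828 -3.147
f 2 4 1
f 5 2 1
f 1 4 3
f 3 5 1
f 2 8 4
f 6 2 5
f 6 8 2
f 4 8 3
f 7 5 3
f 3 8 7
f 7 6 5
f 8 6 7
f 10 9 12
f 10 12 11
f 12 9 13
f 12 13 11
f 13 9 14
f 13 14 11
f 14 9 15
f 14 15 11
f 15 9 16
f 15 16 11
f 16 9 17
f 16 17 11
f 17 9 18
f 17 18 11
f 18 9 19
f 18 19 11
f 19 9 20
f 19 20 11
f 20 9 21
f 20 21 11
f 21 9 22
f 21 22 11
f 22 9 23
f 22 23 11
f 23 9 24
f 23 24 11
f 24 9 25
f 24 25 11
f 25 9 10
f 25 10 11



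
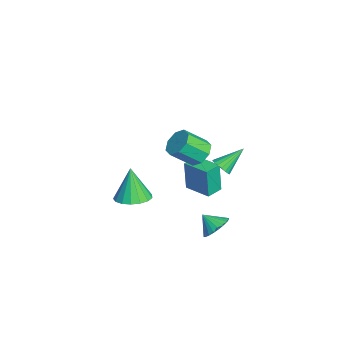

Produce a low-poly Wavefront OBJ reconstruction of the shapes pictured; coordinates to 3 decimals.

v 3.478 1.959 3.252
v 4.138 2.388 3.622
v 4.322 1.209 4.659
v 3.662 0.781 4.288
v 3.551 2.538 3.897
v 3.734 1.36 4.934
v 2.921 2.349 3.794
v 3.104 1.171 4.83
v 2.617 1.932 3.373
v 2.801 0.753 4.409
v 2.818 1.531 2.881
v 3.002 0.352 3.918
v 3.406 1.38 2.606
v 3.589 0.202 3.643
v 4.036 1.569 2.71
v 4.219 0.391 3.746
v 4.339 1.987 3.131
v 4.523 0.808 4.167
v 2.916 2.914 -3.267
v 3.545 2.305 -3.477
v 2.484 2.206 -2.513
v 3.705 2.482 -3.219
v 3.744 2.725 -2.969
v 3.658 2.996 -2.763
v 3.458 3.255 -2.635
v 3.176 3.462 -2.602
v 2.855 3.585 -2.671
v 2.543 3.607 -2.83
v 2.287 3.522 -3.056
v 2.128 3.345 -3.314
v 2.088 3.102 -3.565
v 2.175 2.831 -3.77
v 2.374 2.572 -3.899
v 2.656 2.365 -3.931
v 2.977 2.242 -3.862
v 3.29 2.221 -3.703
v 4.098 2.999 2.547
v 4.467 2.782 2.995
v 3.582 4.201 3.553
v 4.63 2.962 2.863
v 4.687 3.15 2.669
v 4.627 3.307 2.45
v 4.463 3.403 2.251
v 4.226 3.42 2.11
v 3.964 3.353 2.056
v 3.728 3.216 2.099
v 3.566 3.036 2.231
v 3.509 2.848 2.425
v 3.568 2.691 2.644
v 3.733 2.595 2.843
v 3.97 2.578 2.984
v 4.232 2.645 3.038
v -0.7 -1.323 -3.447
v 0.154 -1.957 -3.26
v -1.22 -1.417 -1.393
v 0.338 -1.479 -3.191
v 0.284 -0.965 -3.181
v 0.004 -0.533 -3.232
v -0.436 -0.282 -3.332
v -0.937 -0.269 -3.458
v -1.384 -0.498 -3.582
v -1.674 -0.916 -3.674
v -1.741 -1.427 -3.715
v -1.57 -1.914 -3.694
v -1.199 -2.266 -3.616
v -0.714 -2.401 -3.5
v -0.226 -2.29 -3.371
v -2.077 2.4 -3.273
v -2.181 2.297 -1.329
v -0.878 3.527 -3.149
v -0.982 3.425 -1.205
v -1.358 1.635 -3.275
v -1.462 1.533 -1.331
v -0.159 2.763 -3.151
v -0.263 2.66 -1.207
f 2 1 5
f 2 5 3
f 3 5 6
f 3 6 4
f 5 1 7
f 5 7 6
f 6 7 8
f 6 8 4
f 7 1 9
f 7 9 8
f 8 9 10
f 8 10 4
f 9 1 11
f 9 11 10
f 10 11 12
f 10 12 4
f 11 1 13
f 11 13 12
f 12 13 14
f 12 14 4
f 13 1 15
f 13 15 14
f 14 15 16
f 14 16 4
f 15 1 17
f 15 17 16
f 16 17 18
f 16 18 4
f 17 1 2
f 17 2 18
f 18 2 3
f 18 3 4
f 20 19 22
f 20 22 21
f 22 19 23
f 22 23 21
f 23 19 24
f 23 24 21
f 24 19 25
f 24 25 21
f 25 19 26
f 25 26 21
f 26 19 27
f 26 27 21
f 27 19 28
f 27 28 21
f 28 19 29
f 28 29 21
f 29 19 30
f 29 30 21
f 30 19 31
f 30 31 21
f 31 19 32
f 31 32 21
f 32 19 33
f 32 33 21
f 33 19 34
f 33 34 21
f 34 19 35
f 34 35 21
f 35 19 36
f 35 36 21
f 36 19 20
f 36 20 21
f 38 37 40
f 38 40 39
f 40 37 41
f 40 41 39
f 41 37 42
f 41 42 39
f 42 37 43
f 42 43 39
f 43 37 44
f 43 44 39
f 44 37 45
f 44 45 39
f 45 37 46
f 45 46 39
f 46 37 47
f 46 47 39
f 47 37 48
f 47 48 39
f 48 37 49
f 48 49 39
f 49 37 50
f 49 50 39
f 50 37 51
f 50 51 39
f 51 37 52
f 51 52 39
f 52 37 38
f 52 38 39
f 54 53 56
f 54 56 55
f 56 53 57
f 56 57 55
f 57 53 58
f 57 58 55
f 58 53 59
f 58 59 55
f 59 53 60
f 59 60 55
f 60 53 61
f 60 61 55
f 61 53 62
f 61 62 55
f 62 53 63
f 62 63 55
f 63 53 64
f 63 64 55
f 64 53 65
f 64 65 55
f 65 53 66
f 65 66 55
f 66 53 67
f 66 67 55
f 67 53 54
f 67 54 55
f 69 71 68
f 72 69 68
f 68 71 70
f 70 72 68
f 69 75 71
f 73 69 72
f 73 75 69
f 71 75 70
f 74 72 70
f 70 75 74
f 74 73 72
f 75 73 74



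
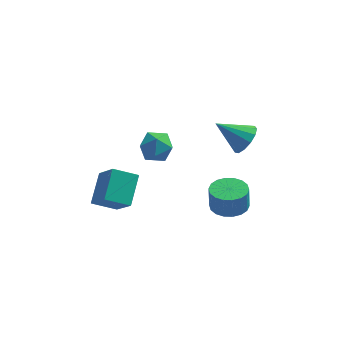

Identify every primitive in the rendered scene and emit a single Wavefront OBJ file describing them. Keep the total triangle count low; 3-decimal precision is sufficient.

v 0.545 -0.69 0.041
v 1.168 -1.141 -0.129
v -0.088 -1.719 0.449
v 0.535 -2.17 0.279
v 0.573 -1.655 0.875
v 0.964 -1.019 0.622
v 0.116 -1.841 -0.302
v 0.507 -1.205 -0.555
v 0.904 -1.853 -0.342
v 1.186 -1.737 0.386
v -0.106 -1.123 -0.066
v 0.176 -1.007 0.662
v 4.099 1.644 -2.254
v 4.492 1.362 -1.642
v 2.841 1.816 -1.366
v 4.554 1.797 -1.639
v 4.471 2.184 -1.831
v 4.271 2.399 -2.158
v 4.015 2.374 -2.515
v 3.787 2.118 -2.789
v 3.658 1.711 -2.893
v 3.669 1.283 -2.795
v 3.816 0.969 -2.524
v 4.054 0.87 -2.168
v 4.306 1.016 -1.839
v 3.478 -1.084 -4.033
v 3.962 -1.742 -3.96
v 3.927 -1.654 -2.934
v 3.442 -0.996 -3.007
v 4.201 -1.466 -3.975
v 4.166 -1.378 -2.95
v 4.296 -1.115 -4.002
v 4.261 -1.027 -2.976
v 4.23 -0.758 -4.035
v 4.195 -0.67 -3.009
v 4.014 -0.465 -4.067
v 3.979 -0.377 -3.042
v 3.692 -0.295 -4.093
v 3.657 -0.207 -3.067
v 3.328 -0.281 -4.107
v 3.293 -0.193 -3.081
v 2.993 -0.426 -4.106
v 2.958 -0.338 -3.08
v 2.754 -0.702 -4.09
v 2.719 -0.614 -3.065
v 2.659 -1.053 -4.064
v 2.624 -0.965 -3.038
v 2.725 -1.41 -4.031
v 2.69 -1.322 -3.005
v 2.941 -1.703 -3.998
v 2.906 -1.615 -2.973
v 3.263 -1.873 -3.973
v 3.228 -1.785 -2.947
v 3.627 -1.887 -3.959
v 3.592 -1.799 -2.933
v -0.934 -3.315 -2.121
v -1.941 -3.38 -1.683
v -0.676 -2.124 -1.354
v -1.683 -2.189 -0.916
v -0.317 -4.271 -0.844
v -1.324 -4.336 -0.406
v -0.059 -3.08 -0.077
v -1.066 -3.145 0.361
f 1 12 6
f 1 6 2
f 1 2 8
f 1 8 11
f 1 11 12
f 2 6 10
f 6 12 5
f 12 11 3
f 11 8 7
f 8 2 9
f 4 10 5
f 4 5 3
f 4 3 7
f 4 7 9
f 4 9 10
f 5 10 6
f 3 5 12
f 7 3 11
f 9 7 8
f 10 9 2
f 14 13 16
f 14 16 15
f 16 13 17
f 16 17 15
f 17 13 18
f 17 18 15
f 18 13 19
f 18 19 15
f 19 13 20
f 19 20 15
f 20 13 21
f 20 21 15
f 21 13 22
f 21 22 15
f 22 13 23
f 22 23 15
f 23 13 24
f 23 24 15
f 24 13 25
f 24 25 15
f 25 13 14
f 25 14 15
f 27 26 30
f 27 30 28
f 28 30 31
f 28 31 29
f 30 26 32
f 30 32 31
f 31 32 33
f 31 33 29
f 32 26 34
f 32 34 33
f 33 34 35
f 33 35 29
f 34 26 36
f 34 36 35
f 35 36 37
f 35 37 29
f 36 26 38
f 36 38 37
f 37 38 39
f 37 39 29
f 38 26 40
f 38 40 39
f 39 40 41
f 39 41 29
f 40 26 42
f 40 42 41
f 41 42 43
f 41 43 29
f 42 26 44
f 42 44 43
f 43 44 45
f 43 45 29
f 44 26 46
f 44 46 45
f 45 46 47
f 45 47 29
f 46 26 48
f 46 48 47
f 47 48 49
f 47 49 29
f 48 26 50
f 48 50 49
f 49 50 51
f 49 51 29
f 50 26 52
f 50 52 51
f 51 52 53
f 51 53 29
f 52 26 54
f 52 54 53
f 53 54 55
f 53 55 29
f 54 26 27
f 54 27 55
f 55 27 28
f 55 28 29
f 57 59 56
f 60 57 56
f 56 59 58
f 58 60 56
f 57 63 59
f 61 57 60
f 61 63 57
f 59 63 58
f 62 60 58
f 58 63 62
f 62 61 60
f 63 61 62



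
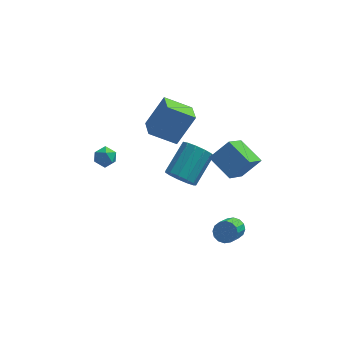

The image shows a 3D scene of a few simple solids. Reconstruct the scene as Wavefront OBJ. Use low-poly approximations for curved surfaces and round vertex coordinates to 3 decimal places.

v -3.591 1.457 -1.235
v -3.061 1.875 -1.127
v -3.059 1.005 -2.093
v -2.529 1.423 -1.985
v -2.67 0.925 -1.537
v -2.998 1.205 -1.007
v -3.122 1.675 -2.213
v -3.45 1.955 -1.683
v -2.771 2.009 -1.731
v -2.491 1.546 -1.314
v -3.629 1.334 -1.906
v -3.349 0.871 -1.489
v 0.667 1.328 -0.292
v -0.789 1.34 0.565
v 0.464 2.559 -0.656
v -0.992 2.572 0.202
v 1.632 1.968 1.338
v 0.176 1.981 2.196
v 1.429 3.2 0.975
v -0.027 3.212 1.832
v 3.969 -1.885 0.427
v 3.325 -3.335 1.818
v 2.952 -0.853 1.031
v 2.308 -2.302 2.422
v 4.932 -1.458 1.318
v 4.288 -2.907 2.709
v 3.915 -0.425 1.922
v 3.271 -1.875 3.313
v 3.588 -1.735 -4.353
v 4.119 -2.067 -4.529
v 3.703 -3.317 -3.422
v 3.172 -2.985 -3.247
v 4.218 -1.873 -4.272
v 3.802 -3.123 -3.166
v 4.149 -1.642 -4.038
v 3.733 -2.892 -2.931
v 3.929 -1.436 -3.888
v 3.513 -2.686 -2.781
v 3.618 -1.31 -3.862
v 3.202 -2.56 -2.756
v 3.299 -1.298 -3.969
v 2.883 -2.548 -2.862
v 3.057 -1.403 -4.178
v 2.641 -2.653 -3.071
v 2.958 -1.597 -4.434
v 2.542 -2.847 -3.328
v 3.027 -1.828 -4.669
v 2.611 -3.078 -3.562
v 3.247 -2.034 -4.819
v 2.831 -3.284 -3.712
v 3.558 -2.16 -4.844
v 3.142 -3.41 -3.738
v 3.877 -2.172 -4.738
v 3.461 -3.422 -3.631
v 0.895 -2.031 0.329
v 1.565 -2.568 0.52
v 2.435 -1.127 1.523
v 1.765 -0.589 1.331
v 1.683 -2.343 0.094
v 2.554 -0.902 1.097
v 1.551 -2.019 -0.257
v 2.422 -0.578 0.745
v 1.211 -1.699 -0.423
v 2.081 -0.257 0.58
v 0.77 -1.484 -0.349
v 1.64 -0.042 0.653
v 0.369 -1.442 -0.061
v 1.239 -0.001 0.942
v 0.135 -1.588 0.351
v 1.005 -0.146 1.354
v 0.142 -1.874 0.756
v 1.012 -0.432 1.759
v 0.388 -2.21 1.025
v 1.258 -0.768 2.028
v 0.795 -2.489 1.073
v 1.665 -1.047 2.076
v 1.234 -2.622 0.885
v 2.104 -1.181 1.888
f 1 12 6
f 1 6 2
f 1 2 8
f 1 8 11
f 1 11 12
f 2 6 10
f 6 12 5
f 12 11 3
f 11 8 7
f 8 2 9
f 4 10 5
f 4 5 3
f 4 3 7
f 4 7 9
f 4 9 10
f 5 10 6
f 3 5 12
f 7 3 11
f 9 7 8
f 10 9 2
f 14 16 13
f 17 14 13
f 13 16 15
f 15 17 13
f 14 20 16
f 18 14 17
f 18 20 14
f 16 20 15
f 19 17 15
f 15 20 19
f 19 18 17
f 20 18 19
f 22 24 21
f 25 22 21
f 21 24 23
f 23 25 21
f 22 28 24
f 26 22 25
f 26 28 22
f 24 28 23
f 27 25 23
f 23 28 27
f 27 26 25
f 28 26 27
f 30 29 33
f 30 33 31
f 31 33 34
f 31 34 32
f 33 29 35
f 33 35 34
f 34 35 36
f 34 36 32
f 35 29 37
f 35 37 36
f 36 37 38
f 36 38 32
f 37 29 39
f 37 39 38
f 38 39 40
f 38 40 32
f 39 29 41
f 39 41 40
f 40 41 42
f 40 42 32
f 41 29 43
f 41 43 42
f 42 43 44
f 42 44 32
f 43 29 45
f 43 45 44
f 44 45 46
f 44 46 32
f 45 29 47
f 45 47 46
f 46 47 48
f 46 48 32
f 47 29 49
f 47 49 48
f 48 49 50
f 48 50 32
f 49 29 51
f 49 51 50
f 50 51 52
f 50 52 32
f 51 29 53
f 51 53 52
f 52 53 54
f 52 54 32
f 53 29 30
f 53 30 54
f 54 30 31
f 54 31 32
f 56 55 59
f 56 59 57
f 57 59 60
f 57 60 58
f 59 55 61
f 59 61 60
f 60 61 62
f 60 62 58
f 61 55 63
f 61 63 62
f 62 63 64
f 62 64 58
f 63 55 65
f 63 65 64
f 64 65 66
f 64 66 58
f 65 55 67
f 65 67 66
f 66 67 68
f 66 68 58
f 67 55 69
f 67 69 68
f 68 69 70
f 68 70 58
f 69 55 71
f 69 71 70
f 70 71 72
f 70 72 58
f 71 55 73
f 71 73 72
f 72 73 74
f 72 74 58
f 73 55 75
f 73 75 74
f 74 75 76
f 74 76 58
f 75 55 77
f 75 77 76
f 76 77 78
f 76 78 58
f 77 55 56
f 77 56 78
f 78 56 57
f 78 57 58



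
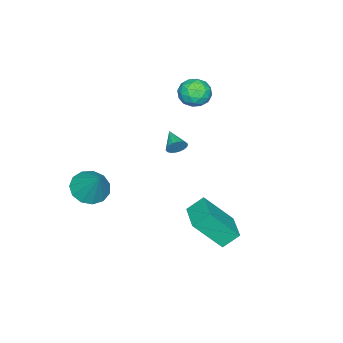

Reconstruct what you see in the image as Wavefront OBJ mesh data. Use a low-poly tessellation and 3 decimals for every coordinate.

v -1.185 0.689 -0.839
v -0.873 0.637 -0.377
v -1.915 -0.149 -0.441
v -1.039 0.812 -0.313
v -1.234 0.962 -0.353
v -1.419 1.059 -0.49
v -1.557 1.082 -0.695
v -1.622 1.027 -0.93
v -1.601 0.905 -1.146
v -1.497 0.74 -1.302
v -1.331 0.565 -1.366
v -1.137 0.415 -1.326
v -0.952 0.319 -1.189
v -0.813 0.296 -0.983
v -0.748 0.351 -0.749
v -0.769 0.472 -0.533
v -3.033 1.372 1.55
v -2.256 1.015 1.811
v -3.744 0.265 2.149
v -2.967 -0.092 2.41
v -3.262 0.662 2.788
v -2.823 1.347 2.418
v -3.177 -0.067 1.542
v -2.738 0.618 1.172
v -2.346 0.126 1.806
v -2.398 0.576 2.577
v -3.602 0.704 1.383
v -3.654 1.154 2.154
v -2.582 1.291 1.628
v -3.418 -0.011 2.332
v -3.591 0.432 2.554
v -3.135 0.222 2.708
v -2.915 1.486 1.985
v -2.459 1.276 2.138
v -3.05 1.068 2.713
v -3.541 0.004 1.822
v -3.085 -0.206 1.975
v -2.865 1.058 1.252
v -2.409 0.848 1.406
v -2.95 0.212 1.247
v -2.178 0.558 1.779
v -2.596 -0.093 2.131
v -2.72 -0.077 1.621
v -2.461 0.325 1.403
v -2.209 0.823 2.232
v -2.627 0.172 2.584
v -2.8 0.615 2.806
v -2.542 1.018 2.588
v -2.262 0.3 2.229
v -3.373 1.108 1.376
v -3.791 0.457 1.728
v -3.458 0.262 1.372
v -3.2 0.665 1.154
v -3.404 1.373 1.829
v -3.822 0.722 2.181
v -3.539 0.955 2.557
v -3.28 1.357 2.339
v -3.738 0.98 1.731
v -0.086 3.494 -5.139
v 0.719 2.313 -3.48
v -0.656 4.108 -4.426
v 0.148 2.926 -2.767
v 1.212 4.554 -5.013
v 2.016 3.372 -3.354
v 0.641 5.167 -4.3
v 1.446 3.986 -2.641
v 3.126 -1.52 -1.752
v 4.029 -1.452 -2.175
v 3.774 -0.52 -0.208
v 3.74 -1 -2.346
v 3.255 -0.713 -2.329
v 2.729 -0.682 -2.128
v 2.33 -0.918 -1.808
v 2.183 -1.344 -1.47
v 2.335 -1.826 -1.222
v 2.739 -2.211 -1.142
v 3.265 -2.377 -1.255
v 3.748 -2.27 -1.527
v 4.032 -1.926 -1.87
f 2 1 4
f 2 4 3
f 4 1 5
f 4 5 3
f 5 1 6
f 5 6 3
f 6 1 7
f 6 7 3
f 7 1 8
f 7 8 3
f 8 1 9
f 8 9 3
f 9 1 10
f 9 10 3
f 10 1 11
f 10 11 3
f 11 1 12
f 11 12 3
f 12 1 13
f 12 13 3
f 13 1 14
f 13 14 3
f 14 1 15
f 14 15 3
f 15 1 16
f 15 16 3
f 16 1 2
f 16 2 3
f 17 54 33
f 54 28 57
f 33 57 22
f 54 57 33
f 17 33 29
f 33 22 34
f 29 34 18
f 33 34 29
f 17 29 38
f 29 18 39
f 38 39 24
f 29 39 38
f 17 38 50
f 38 24 53
f 50 53 27
f 38 53 50
f 17 50 54
f 50 27 58
f 54 58 28
f 50 58 54
f 18 34 45
f 34 22 48
f 45 48 26
f 34 48 45
f 22 57 35
f 57 28 56
f 35 56 21
f 57 56 35
f 28 58 55
f 58 27 51
f 55 51 19
f 58 51 55
f 27 53 52
f 53 24 40
f 52 40 23
f 53 40 52
f 24 39 44
f 39 18 41
f 44 41 25
f 39 41 44
f 20 46 32
f 46 26 47
f 32 47 21
f 46 47 32
f 20 32 30
f 32 21 31
f 30 31 19
f 32 31 30
f 20 30 37
f 30 19 36
f 37 36 23
f 30 36 37
f 20 37 42
f 37 23 43
f 42 43 25
f 37 43 42
f 20 42 46
f 42 25 49
f 46 49 26
f 42 49 46
f 21 47 35
f 47 26 48
f 35 48 22
f 47 48 35
f 19 31 55
f 31 21 56
f 55 56 28
f 31 56 55
f 23 36 52
f 36 19 51
f 52 51 27
f 36 51 52
f 25 43 44
f 43 23 40
f 44 40 24
f 43 40 44
f 26 49 45
f 49 25 41
f 45 41 18
f 49 41 45
f 60 62 59
f 63 60 59
f 59 62 61
f 61 63 59
f 60 66 62
f 64 60 63
f 64 66 60
f 62 66 61
f 65 63 61
f 61 66 65
f 65 64 63
f 66 64 65
f 68 67 70
f 68 70 69
f 70 67 71
f 70 71 69
f 71 67 72
f 71 72 69
f 72 67 73
f 72 73 69
f 73 67 74
f 73 74 69
f 74 67 75
f 74 75 69
f 75 67 76
f 75 76 69
f 76 67 77
f 76 77 69
f 77 67 78
f 77 78 69
f 78 67 79
f 78 79 69
f 79 67 68
f 79 68 69



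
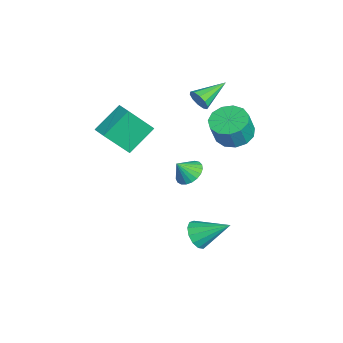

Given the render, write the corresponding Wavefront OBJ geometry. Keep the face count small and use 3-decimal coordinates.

v -1.456 -4.98 3.023
v -2.249 -3.726 4.161
v -1.722 -3.721 1.452
v -2.515 -2.468 2.591
v -0.605 -4.592 3.189
v -1.398 -3.339 4.328
v -0.871 -3.334 1.619
v -1.664 -2.08 2.757
v 1.375 -0.649 1.745
v 2.158 -0.589 1.664
v 1.505 -1.271 2.555
v 2.091 -0.34 1.867
v 1.9 -0.143 2.048
v 1.618 -0.034 2.177
v 1.294 -0.032 2.231
v 0.984 -0.136 2.201
v 0.742 -0.329 2.092
v 0.609 -0.577 1.923
v 0.608 -0.838 1.723
v 0.74 -1.066 1.527
v 0.982 -1.222 1.369
v 1.291 -1.279 1.275
v 1.615 -1.227 1.263
v 1.898 -1.075 1.334
v 2.09 -0.85 1.476
v -3.423 0.269 3.395
v -3.069 0.279 3.964
v -4.377 1.711 3.965
v -2.874 0.517 3.687
v -2.888 0.661 3.299
v -3.107 0.656 2.948
v -3.446 0.502 2.767
v -3.777 0.26 2.826
v -3.972 0.022 3.102
v -3.958 -0.122 3.49
v -3.739 -0.117 3.842
v -3.4 0.036 4.023
v -1.709 1.87 2.12
v -0.733 1.817 1.796
v -0.315 1.457 3.116
v -1.291 1.51 3.44
v -0.817 2.364 1.972
v -0.399 2.004 3.292
v -1.185 2.754 2.196
v -0.767 2.393 3.515
v -1.719 2.863 2.395
v -1.301 2.503 3.714
v -2.25 2.657 2.507
v -1.832 2.297 3.826
v -2.609 2.201 2.496
v -2.191 1.841 3.815
v -2.683 1.64 2.366
v -2.264 1.28 3.686
v -2.447 1.152 2.158
v -2.029 0.792 3.478
v -1.977 0.892 1.938
v -1.559 0.532 3.258
v -1.422 0.943 1.776
v -1.004 0.583 3.095
v -0.958 1.288 1.723
v -0.54 0.927 3.042
v 1.156 -0.213 -3.173
v 1.702 0.031 -3.79
v 1.644 1.333 -2.127
v 1.276 0.237 -3.895
v 0.812 0.3 -3.771
v 0.457 0.199 -3.457
v 0.324 -0.032 -3.052
v 0.455 -0.321 -2.686
v 0.808 -0.576 -2.474
v 1.272 -0.716 -2.484
v 1.699 -0.696 -2.713
v 1.953 -0.523 -3.087
v 1.954 -0.252 -3.489
f 2 4 1
f 5 2 1
f 1 4 3
f 3 5 1
f 2 8 4
f 6 2 5
f 6 8 2
f 4 8 3
f 7 5 3
f 3 8 7
f 7 6 5
f 8 6 7
f 10 9 12
f 10 12 11
f 12 9 13
f 12 13 11
f 13 9 14
f 13 14 11
f 14 9 15
f 14 15 11
f 15 9 16
f 15 16 11
f 16 9 17
f 16 17 11
f 17 9 18
f 17 18 11
f 18 9 19
f 18 19 11
f 19 9 20
f 19 20 11
f 20 9 21
f 20 21 11
f 21 9 22
f 21 22 11
f 22 9 23
f 22 23 11
f 23 9 24
f 23 24 11
f 24 9 25
f 24 25 11
f 25 9 10
f 25 10 11
f 27 26 29
f 27 29 28
f 29 26 30
f 29 30 28
f 30 26 31
f 30 31 28
f 31 26 32
f 31 32 28
f 32 26 33
f 32 33 28
f 33 26 34
f 33 34 28
f 34 26 35
f 34 35 28
f 35 26 36
f 35 36 28
f 36 26 37
f 36 37 28
f 37 26 27
f 37 27 28
f 39 38 42
f 39 42 40
f 40 42 43
f 40 43 41
f 42 38 44
f 42 44 43
f 43 44 45
f 43 45 41
f 44 38 46
f 44 46 45
f 45 46 47
f 45 47 41
f 46 38 48
f 46 48 47
f 47 48 49
f 47 49 41
f 48 38 50
f 48 50 49
f 49 50 51
f 49 51 41
f 50 38 52
f 50 52 51
f 51 52 53
f 51 53 41
f 52 38 54
f 52 54 53
f 53 54 55
f 53 55 41
f 54 38 56
f 54 56 55
f 55 56 57
f 55 57 41
f 56 38 58
f 56 58 57
f 57 58 59
f 57 59 41
f 58 38 60
f 58 60 59
f 59 60 61
f 59 61 41
f 60 38 39
f 60 39 61
f 61 39 40
f 61 40 41
f 63 62 65
f 63 65 64
f 65 62 66
f 65 66 64
f 66 62 67
f 66 67 64
f 67 62 68
f 67 68 64
f 68 62 69
f 68 69 64
f 69 62 70
f 69 70 64
f 70 62 71
f 70 71 64
f 71 62 72
f 71 72 64
f 72 62 73
f 72 73 64
f 73 62 74
f 73 74 64
f 74 62 63
f 74 63 64



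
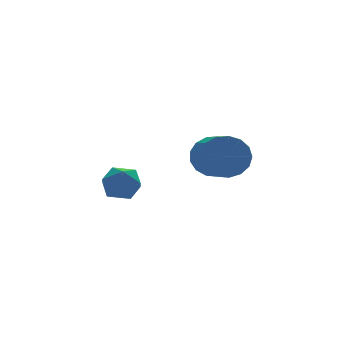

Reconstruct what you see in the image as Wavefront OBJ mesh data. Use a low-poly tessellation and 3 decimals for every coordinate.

v -2.311 3.245 -2.377
v -1.597 3.81 -1.991
v -1.283 2.69 -3.469
v -0.569 3.255 -3.083
v -0.919 2.484 -2.573
v -1.555 2.827 -1.899
v -1.325 3.673 -3.561
v -1.961 4.016 -2.887
v -0.988 4.074 -2.723
v -0.737 3.339 -2.113
v -2.143 3.161 -3.347
v -1.892 2.426 -2.737
v 0.951 -0.593 -0.369
v 1.408 -1.001 -1.234
v 0.986 -2.696 -0.655
v 0.529 -2.287 0.209
v 1.785 -0.98 -0.896
v 1.364 -2.675 -0.317
v 1.972 -0.87 -0.437
v 1.55 -2.565 0.142
v 1.924 -0.696 0.037
v 1.503 -2.391 0.616
v 1.654 -0.499 0.418
v 1.232 -2.193 0.997
v 1.222 -0.323 0.619
v 0.801 -2.018 1.198
v 0.729 -0.209 0.593
v 0.307 -1.904 1.172
v 0.286 -0.182 0.347
v -0.136 -1.877 0.926
v -0.005 -0.25 -0.063
v -0.426 -1.945 0.515
v -0.076 -0.397 -0.544
v -0.498 -2.091 0.035
v 0.088 -0.588 -0.984
v -0.334 -2.283 -0.406
v 0.449 -0.78 -1.284
v 0.027 -2.475 -0.705
v 0.926 -0.929 -1.374
v 0.504 -2.624 -0.795
f 1 12 6
f 1 6 2
f 1 2 8
f 1 8 11
f 1 11 12
f 2 6 10
f 6 12 5
f 12 11 3
f 11 8 7
f 8 2 9
f 4 10 5
f 4 5 3
f 4 3 7
f 4 7 9
f 4 9 10
f 5 10 6
f 3 5 12
f 7 3 11
f 9 7 8
f 10 9 2
f 14 13 17
f 14 17 15
f 15 17 18
f 15 18 16
f 17 13 19
f 17 19 18
f 18 19 20
f 18 20 16
f 19 13 21
f 19 21 20
f 20 21 22
f 20 22 16
f 21 13 23
f 21 23 22
f 22 23 24
f 22 24 16
f 23 13 25
f 23 25 24
f 24 25 26
f 24 26 16
f 25 13 27
f 25 27 26
f 26 27 28
f 26 28 16
f 27 13 29
f 27 29 28
f 28 29 30
f 28 30 16
f 29 13 31
f 29 31 30
f 30 31 32
f 30 32 16
f 31 13 33
f 31 33 32
f 32 33 34
f 32 34 16
f 33 13 35
f 33 35 34
f 34 35 36
f 34 36 16
f 35 13 37
f 35 37 36
f 36 37 38
f 36 38 16
f 37 13 39
f 37 39 38
f 38 39 40
f 38 40 16
f 39 13 14
f 39 14 40
f 40 14 15
f 40 15 16



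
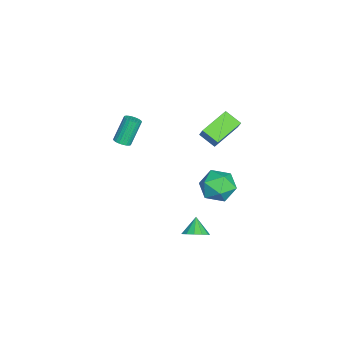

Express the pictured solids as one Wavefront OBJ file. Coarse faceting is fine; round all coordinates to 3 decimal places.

v -3.028 0.687 2.649
v -4.535 1.829 3.235
v -2.551 1.606 2.084
v -4.058 2.748 2.67
v -2.562 0.912 3.41
v -4.069 2.054 3.996
v -2.085 1.831 2.845
v -3.592 2.973 3.431
v -1.148 -3.391 3.158
v -0.709 -3.109 3.249
v -1.353 -2.586 4.733
v -1.792 -2.869 4.642
v -0.826 -2.971 3.15
v -1.47 -2.448 4.634
v -0.992 -2.896 3.051
v -1.636 -2.373 4.535
v -1.181 -2.897 2.969
v -1.826 -2.374 4.453
v -1.366 -2.973 2.916
v -2.01 -2.451 4.4
v -1.518 -3.113 2.9
v -2.162 -2.59 4.383
v -1.613 -3.295 2.922
v -2.257 -2.773 4.406
v -1.637 -3.492 2.981
v -2.281 -2.969 4.465
v -1.587 -3.674 3.067
v -2.231 -3.151 4.551
v -1.47 -3.812 3.166
v -2.114 -3.289 4.65
v -1.304 -3.887 3.265
v -1.948 -3.364 4.749
v -1.114 -3.886 3.347
v -1.759 -3.363 4.831
v -0.93 -3.809 3.4
v -1.574 -3.287 4.884
v -0.778 -3.67 3.417
v -1.422 -3.147 4.9
v -0.683 -3.487 3.394
v -1.327 -2.965 4.878
v -0.659 -3.291 3.335
v -1.303 -2.768 4.819
v 2.922 3.042 3.303
v 3.992 2.812 3.166
v 2.868 1.948 4.714
v 3.938 1.718 4.577
v 3.629 2.723 4.912
v 3.662 3.399 4.04
v 3.198 1.361 3.84
v 3.231 2.037 2.968
v 4.163 1.773 3.497
v 4.43 2.614 4.16
v 2.43 2.146 3.72
v 2.697 2.987 4.383
v 4.074 1.289 0.247
v 4.638 1.278 0.77
v 3.326 1.231 1.053
v 4.538 1.695 0.707
v 4.291 1.984 0.498
v 3.974 2.051 0.209
v 3.689 1.877 -0.068
v 3.526 1.516 -0.244
v 3.537 1.082 -0.265
v 3.718 0.715 -0.123
v 4.012 0.529 0.137
v 4.326 0.585 0.431
v 4.559 0.864 0.668
f 2 4 1
f 5 2 1
f 1 4 3
f 3 5 1
f 2 8 4
f 6 2 5
f 6 8 2
f 4 8 3
f 7 5 3
f 3 8 7
f 7 6 5
f 8 6 7
f 10 9 13
f 10 13 11
f 11 13 14
f 11 14 12
f 13 9 15
f 13 15 14
f 14 15 16
f 14 16 12
f 15 9 17
f 15 17 16
f 16 17 18
f 16 18 12
f 17 9 19
f 17 19 18
f 18 19 20
f 18 20 12
f 19 9 21
f 19 21 20
f 20 21 22
f 20 22 12
f 21 9 23
f 21 23 22
f 22 23 24
f 22 24 12
f 23 9 25
f 23 25 24
f 24 25 26
f 24 26 12
f 25 9 27
f 25 27 26
f 26 27 28
f 26 28 12
f 27 9 29
f 27 29 28
f 28 29 30
f 28 30 12
f 29 9 31
f 29 31 30
f 30 31 32
f 30 32 12
f 31 9 33
f 31 33 32
f 32 33 34
f 32 34 12
f 33 9 35
f 33 35 34
f 34 35 36
f 34 36 12
f 35 9 37
f 35 37 36
f 36 37 38
f 36 38 12
f 37 9 39
f 37 39 38
f 38 39 40
f 38 40 12
f 39 9 41
f 39 41 40
f 40 41 42
f 40 42 12
f 41 9 10
f 41 10 42
f 42 10 11
f 42 11 12
f 43 54 48
f 43 48 44
f 43 44 50
f 43 50 53
f 43 53 54
f 44 48 52
f 48 54 47
f 54 53 45
f 53 50 49
f 50 44 51
f 46 52 47
f 46 47 45
f 46 45 49
f 46 49 51
f 46 51 52
f 47 52 48
f 45 47 54
f 49 45 53
f 51 49 50
f 52 51 44
f 56 55 58
f 56 58 57
f 58 55 59
f 58 59 57
f 59 55 60
f 59 60 57
f 60 55 61
f 60 61 57
f 61 55 62
f 61 62 57
f 62 55 63
f 62 63 57
f 63 55 64
f 63 64 57
f 64 55 65
f 64 65 57
f 65 55 66
f 65 66 57
f 66 55 67
f 66 67 57
f 67 55 56
f 67 56 57



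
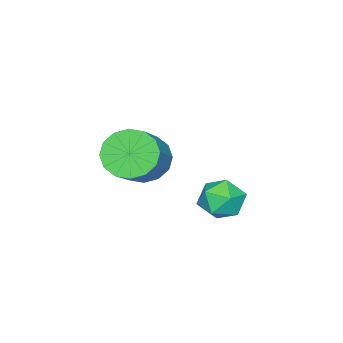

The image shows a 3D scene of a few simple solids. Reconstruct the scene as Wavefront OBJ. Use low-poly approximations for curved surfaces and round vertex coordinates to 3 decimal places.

v -0.469 -1.469 0.28
v 0.165 -2.109 -0.279
v 1.664 -1.67 0.922
v 1.029 -1.031 1.48
v 0.213 -1.617 -0.518
v 1.712 -1.178 0.683
v 0.078 -1.086 -0.543
v 1.576 -0.647 0.657
v -0.204 -0.658 -0.348
v 1.295 -0.219 0.853
v -0.557 -0.447 0.015
v 0.942 -0.008 1.216
v -0.886 -0.51 0.449
v 0.612 -0.071 1.65
v -1.104 -0.83 0.838
v 0.395 -0.391 2.039
v -1.152 -1.322 1.077
v 0.347 -0.883 2.278
v -1.016 -1.853 1.103
v 0.482 -1.414 2.303
v -0.735 -2.281 0.907
v 0.764 -1.842 2.108
v -0.382 -2.492 0.544
v 1.117 -2.053 1.745
v -0.052 -2.429 0.11
v 1.446 -1.99 1.311
v 0.328 3.164 0.528
v 1.199 3.045 0.779
v 0.361 1.875 -0.199
v 1.232 1.756 0.052
v 0.566 1.711 0.677
v 0.546 2.508 1.126
v 1.014 2.412 -0.546
v 0.994 3.209 -0.097
v 1.624 2.58 0.115
v 1.346 2.147 0.871
v 0.214 2.773 -0.291
v -0.064 2.34 0.465
f 2 1 5
f 2 5 3
f 3 5 6
f 3 6 4
f 5 1 7
f 5 7 6
f 6 7 8
f 6 8 4
f 7 1 9
f 7 9 8
f 8 9 10
f 8 10 4
f 9 1 11
f 9 11 10
f 10 11 12
f 10 12 4
f 11 1 13
f 11 13 12
f 12 13 14
f 12 14 4
f 13 1 15
f 13 15 14
f 14 15 16
f 14 16 4
f 15 1 17
f 15 17 16
f 16 17 18
f 16 18 4
f 17 1 19
f 17 19 18
f 18 19 20
f 18 20 4
f 19 1 21
f 19 21 20
f 20 21 22
f 20 22 4
f 21 1 23
f 21 23 22
f 22 23 24
f 22 24 4
f 23 1 25
f 23 25 24
f 24 25 26
f 24 26 4
f 25 1 2
f 25 2 26
f 26 2 3
f 26 3 4
f 27 38 32
f 27 32 28
f 27 28 34
f 27 34 37
f 27 37 38
f 28 32 36
f 32 38 31
f 38 37 29
f 37 34 33
f 34 28 35
f 30 36 31
f 30 31 29
f 30 29 33
f 30 33 35
f 30 35 36
f 31 36 32
f 29 31 38
f 33 29 37
f 35 33 34
f 36 35 28



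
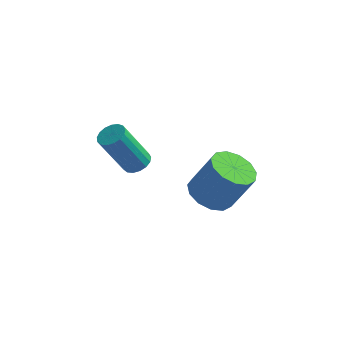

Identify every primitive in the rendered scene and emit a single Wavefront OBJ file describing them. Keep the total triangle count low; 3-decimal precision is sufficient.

v -1.686 3.732 2.515
v -1.143 3.66 2.732
v -1.93 3.116 4.522
v -2.474 3.188 4.305
v -1.202 3.93 2.788
v -1.99 3.386 4.578
v -1.373 4.155 2.781
v -2.16 3.611 4.571
v -1.615 4.283 2.713
v -2.403 3.739 4.504
v -1.874 4.285 2.6
v -2.661 3.741 4.391
v -2.09 4.16 2.467
v -2.877 3.616 4.258
v -2.213 3.937 2.345
v -3 3.393 4.136
v -2.216 3.667 2.262
v -3.003 3.123 4.053
v -2.097 3.412 2.237
v -2.884 2.868 4.028
v -1.884 3.23 2.275
v -2.672 2.687 4.066
v -1.626 3.163 2.369
v -2.414 2.62 4.159
v -1.382 3.227 2.495
v -2.169 2.683 4.286
v -1.207 3.406 2.626
v -1.995 2.862 4.417
v 1.402 2.965 2.162
v 2.119 3.404 1.74
v 2.954 3.553 3.317
v 2.238 3.115 3.738
v 1.778 3.781 1.886
v 2.613 3.931 3.462
v 1.317 3.9 2.118
v 2.152 4.05 3.694
v 0.883 3.722 2.365
v 1.719 3.872 3.941
v 0.615 3.304 2.547
v 1.45 3.453 4.123
v 0.596 2.778 2.607
v 1.431 2.927 4.183
v 0.833 2.311 2.526
v 1.669 2.461 4.102
v 1.251 2.052 2.329
v 2.087 2.202 3.905
v 1.717 2.083 2.079
v 2.553 2.233 3.655
v 2.083 2.394 1.855
v 2.919 2.544 3.431
v 2.233 2.886 1.729
v 3.068 3.036 3.305
f 2 1 5
f 2 5 3
f 3 5 6
f 3 6 4
f 5 1 7
f 5 7 6
f 6 7 8
f 6 8 4
f 7 1 9
f 7 9 8
f 8 9 10
f 8 10 4
f 9 1 11
f 9 11 10
f 10 11 12
f 10 12 4
f 11 1 13
f 11 13 12
f 12 13 14
f 12 14 4
f 13 1 15
f 13 15 14
f 14 15 16
f 14 16 4
f 15 1 17
f 15 17 16
f 16 17 18
f 16 18 4
f 17 1 19
f 17 19 18
f 18 19 20
f 18 20 4
f 19 1 21
f 19 21 20
f 20 21 22
f 20 22 4
f 21 1 23
f 21 23 22
f 22 23 24
f 22 24 4
f 23 1 25
f 23 25 24
f 24 25 26
f 24 26 4
f 25 1 27
f 25 27 26
f 26 27 28
f 26 28 4
f 27 1 2
f 27 2 28
f 28 2 3
f 28 3 4
f 30 29 33
f 30 33 31
f 31 33 34
f 31 34 32
f 33 29 35
f 33 35 34
f 34 35 36
f 34 36 32
f 35 29 37
f 35 37 36
f 36 37 38
f 36 38 32
f 37 29 39
f 37 39 38
f 38 39 40
f 38 40 32
f 39 29 41
f 39 41 40
f 40 41 42
f 40 42 32
f 41 29 43
f 41 43 42
f 42 43 44
f 42 44 32
f 43 29 45
f 43 45 44
f 44 45 46
f 44 46 32
f 45 29 47
f 45 47 46
f 46 47 48
f 46 48 32
f 47 29 49
f 47 49 48
f 48 49 50
f 48 50 32
f 49 29 51
f 49 51 50
f 50 51 52
f 50 52 32
f 51 29 30
f 51 30 52
f 52 30 31
f 52 31 32



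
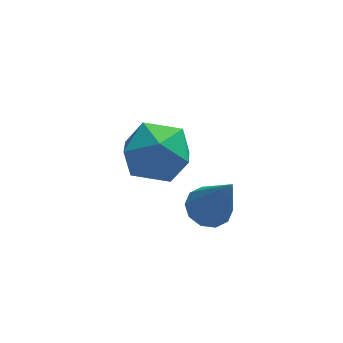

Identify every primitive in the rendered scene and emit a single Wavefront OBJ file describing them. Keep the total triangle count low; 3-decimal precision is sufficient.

v -0.599 -2.686 -2.793
v 0.014 -2.348 -2.802
v -0.101 -3.534 -0.847
v -0.279 -2.09 -2.615
v -0.693 -2.059 -2.495
v -1.072 -2.268 -2.489
v -1.27 -2.637 -2.599
v -1.212 -3.024 -2.783
v -0.92 -3.282 -2.97
v -0.506 -3.313 -3.09
v -0.127 -3.104 -3.096
v 0.072 -2.735 -2.986
v -2.522 0.866 -3.133
v -1.411 1.214 -2.958
v -1.969 -0.954 -3.022
v -0.858 -0.606 -2.847
v -1.67 -0.421 -2.015
v -2.013 0.704 -2.084
v -1.367 -0.444 -3.896
v -1.71 0.681 -3.965
v -0.697 0.405 -3.43
v -0.885 0.419 -2.267
v -2.495 -0.159 -3.713
v -2.683 -0.145 -2.55
f 2 1 4
f 2 4 3
f 4 1 5
f 4 5 3
f 5 1 6
f 5 6 3
f 6 1 7
f 6 7 3
f 7 1 8
f 7 8 3
f 8 1 9
f 8 9 3
f 9 1 10
f 9 10 3
f 10 1 11
f 10 11 3
f 11 1 12
f 11 12 3
f 12 1 2
f 12 2 3
f 13 24 18
f 13 18 14
f 13 14 20
f 13 20 23
f 13 23 24
f 14 18 22
f 18 24 17
f 24 23 15
f 23 20 19
f 20 14 21
f 16 22 17
f 16 17 15
f 16 15 19
f 16 19 21
f 16 21 22
f 17 22 18
f 15 17 24
f 19 15 23
f 21 19 20
f 22 21 14



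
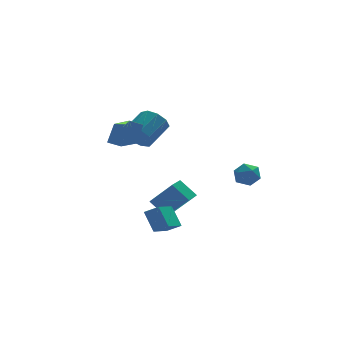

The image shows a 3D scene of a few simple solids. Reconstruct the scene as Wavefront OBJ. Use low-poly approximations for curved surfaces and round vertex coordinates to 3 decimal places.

v -1.855 -1.622 2.348
v -1.279 -1.781 1.635
v -0.07 -0.918 2.419
v -0.645 -0.758 3.132
v -1.601 -1.242 1.538
v -0.392 -0.378 2.322
v -2.042 -0.88 1.82
v -0.833 -0.016 2.604
v -2.395 -0.865 2.349
v -1.186 -0.002 3.133
v -2.496 -1.205 2.877
v -1.287 -0.341 3.661
v -2.296 -1.739 3.158
v -1.087 -0.876 3.942
v -1.89 -2.219 3.06
v -0.681 -1.355 3.844
v -1.467 -2.419 2.629
v -0.258 -1.556 3.413
v -1.226 -2.246 2.066
v -0.017 -1.383 2.85
v 1.074 -1.46 -2.858
v 0.355 -0.705 -1.924
v 0.091 -0.414 -4.459
v -0.628 0.341 -3.525
v 1.728 -0.841 -2.855
v 1.009 -0.086 -1.921
v 0.745 0.205 -4.456
v 0.026 0.96 -3.522
v 2.945 -3.396 -0.069
v 3.43 -3.351 -0.742
v 3.59 -4.509 0.322
v 4.075 -4.464 -0.351
v 4.15 -3.898 0.252
v 3.751 -3.211 0.011
v 3.269 -4.649 -0.431
v 2.87 -3.962 -0.672
v 3.63 -4.126 -0.966
v 4.174 -3.662 -0.543
v 2.846 -4.198 0.123
v 3.39 -3.734 0.546
v -3.032 -2.427 2.14
v -2.75 -4.309 3.052
v -3.768 -2.365 2.496
v -3.486 -4.246 3.408
v -2.474 -1.834 3.192
v -2.192 -3.715 4.104
v -3.21 -1.771 3.548
v -2.928 -3.653 4.46
v -1.665 -3.737 -3.833
v -0.962 -4.104 -3.386
v -1.934 -2.889 -2.713
v -1.231 -3.256 -2.266
v -0.489 -2.384 -4.574
v 0.214 -2.751 -4.127
v -0.758 -1.536 -3.454
v -0.055 -1.903 -3.007
f 2 1 5
f 2 5 3
f 3 5 6
f 3 6 4
f 5 1 7
f 5 7 6
f 6 7 8
f 6 8 4
f 7 1 9
f 7 9 8
f 8 9 10
f 8 10 4
f 9 1 11
f 9 11 10
f 10 11 12
f 10 12 4
f 11 1 13
f 11 13 12
f 12 13 14
f 12 14 4
f 13 1 15
f 13 15 14
f 14 15 16
f 14 16 4
f 15 1 17
f 15 17 16
f 16 17 18
f 16 18 4
f 17 1 19
f 17 19 18
f 18 19 20
f 18 20 4
f 19 1 2
f 19 2 20
f 20 2 3
f 20 3 4
f 22 24 21
f 25 22 21
f 21 24 23
f 23 25 21
f 22 28 24
f 26 22 25
f 26 28 22
f 24 28 23
f 27 25 23
f 23 28 27
f 27 26 25
f 28 26 27
f 29 40 34
f 29 34 30
f 29 30 36
f 29 36 39
f 29 39 40
f 30 34 38
f 34 40 33
f 40 39 31
f 39 36 35
f 36 30 37
f 32 38 33
f 32 33 31
f 32 31 35
f 32 35 37
f 32 37 38
f 33 38 34
f 31 33 40
f 35 31 39
f 37 35 36
f 38 37 30
f 42 44 41
f 45 42 41
f 41 44 43
f 43 45 41
f 42 48 44
f 46 42 45
f 46 48 42
f 44 48 43
f 47 45 43
f 43 48 47
f 47 46 45
f 48 46 47
f 50 52 49
f 53 50 49
f 49 52 51
f 51 53 49
f 50 56 52
f 54 50 53
f 54 56 50
f 52 56 51
f 55 53 51
f 51 56 55
f 55 54 53
f 56 54 55



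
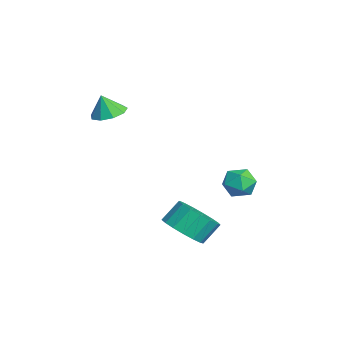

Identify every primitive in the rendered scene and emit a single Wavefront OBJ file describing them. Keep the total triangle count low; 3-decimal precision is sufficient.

v 0.427 3.331 -2.063
v 0.826 2.692 -2.358
v -0.706 2.688 -2.202
v -0.307 2.049 -2.497
v -0.228 2.251 -1.717
v 0.472 2.649 -1.631
v -0.352 2.731 -2.929
v 0.348 3.129 -2.843
v 0.345 2.321 -2.893
v 0.421 2.024 -2.143
v -0.301 3.356 -2.417
v -0.225 3.059 -1.667
v -3.075 -2.241 0.624
v -2.272 -2.14 0.665
v -3.085 -2.559 1.636
v -2.53 -1.671 0.809
v -3.043 -1.469 0.867
v -3.57 -1.629 0.811
v -3.866 -2.075 0.668
v -3.791 -2.599 0.504
v -3.381 -2.956 0.397
v -2.828 -2.978 0.396
v -2.39 -2.656 0.502
v 1.919 0.101 -3.9
v 2.608 -0.362 -3.307
v 2.351 0.357 -2.447
v 1.661 0.819 -3.04
v 2.862 -0.007 -3.527
v 2.605 0.711 -2.667
v 2.9 0.372 -3.833
v 2.642 1.09 -2.972
v 2.713 0.689 -4.153
v 2.455 1.407 -3.293
v 2.344 0.871 -4.416
v 2.087 1.589 -3.556
v 1.878 0.877 -4.561
v 1.62 1.595 -3.7
v 1.421 0.705 -4.554
v 1.163 1.424 -3.694
v 1.078 0.395 -4.397
v 0.821 1.113 -3.537
v 0.928 0.017 -4.127
v 0.67 0.736 -3.267
v 1.005 -0.341 -3.804
v 0.747 0.377 -2.944
v 1.291 -0.599 -3.504
v 1.033 0.12 -2.644
v 1.721 -0.696 -3.294
v 1.463 0.023 -2.434
v 2.196 -0.61 -3.223
v 1.939 0.108 -2.363
f 1 12 6
f 1 6 2
f 1 2 8
f 1 8 11
f 1 11 12
f 2 6 10
f 6 12 5
f 12 11 3
f 11 8 7
f 8 2 9
f 4 10 5
f 4 5 3
f 4 3 7
f 4 7 9
f 4 9 10
f 5 10 6
f 3 5 12
f 7 3 11
f 9 7 8
f 10 9 2
f 14 13 16
f 14 16 15
f 16 13 17
f 16 17 15
f 17 13 18
f 17 18 15
f 18 13 19
f 18 19 15
f 19 13 20
f 19 20 15
f 20 13 21
f 20 21 15
f 21 13 22
f 21 22 15
f 22 13 23
f 22 23 15
f 23 13 14
f 23 14 15
f 25 24 28
f 25 28 26
f 26 28 29
f 26 29 27
f 28 24 30
f 28 30 29
f 29 30 31
f 29 31 27
f 30 24 32
f 30 32 31
f 31 32 33
f 31 33 27
f 32 24 34
f 32 34 33
f 33 34 35
f 33 35 27
f 34 24 36
f 34 36 35
f 35 36 37
f 35 37 27
f 36 24 38
f 36 38 37
f 37 38 39
f 37 39 27
f 38 24 40
f 38 40 39
f 39 40 41
f 39 41 27
f 40 24 42
f 40 42 41
f 41 42 43
f 41 43 27
f 42 24 44
f 42 44 43
f 43 44 45
f 43 45 27
f 44 24 46
f 44 46 45
f 45 46 47
f 45 47 27
f 46 24 48
f 46 48 47
f 47 48 49
f 47 49 27
f 48 24 50
f 48 50 49
f 49 50 51
f 49 51 27
f 50 24 25
f 50 25 51
f 51 25 26
f 51 26 27

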